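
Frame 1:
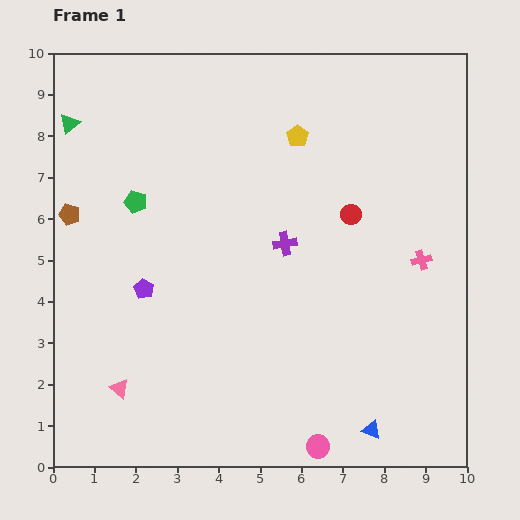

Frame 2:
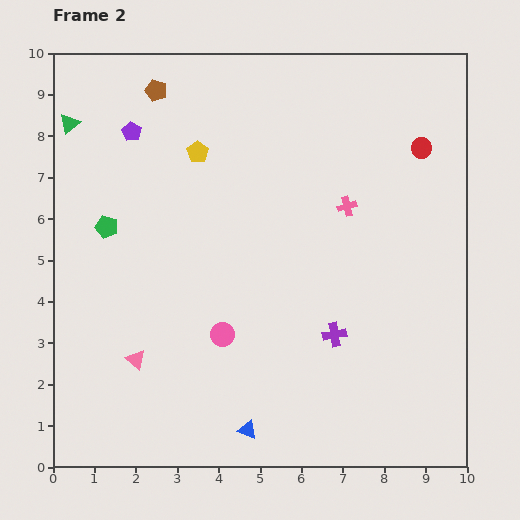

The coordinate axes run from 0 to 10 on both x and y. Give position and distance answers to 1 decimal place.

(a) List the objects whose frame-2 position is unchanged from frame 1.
the green triangle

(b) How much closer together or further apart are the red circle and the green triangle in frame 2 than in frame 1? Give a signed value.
+1.4

Distance in frame 1: 7.1. Distance in frame 2: 8.5.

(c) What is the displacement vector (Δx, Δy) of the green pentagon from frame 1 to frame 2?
(-0.7, -0.6)

The green pentagon was at (2.0, 6.4) in frame 1 and (1.3, 5.8) in frame 2.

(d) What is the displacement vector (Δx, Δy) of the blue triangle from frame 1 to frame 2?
(-3.0, 0.0)

The blue triangle was at (7.7, 0.9) in frame 1 and (4.7, 0.9) in frame 2.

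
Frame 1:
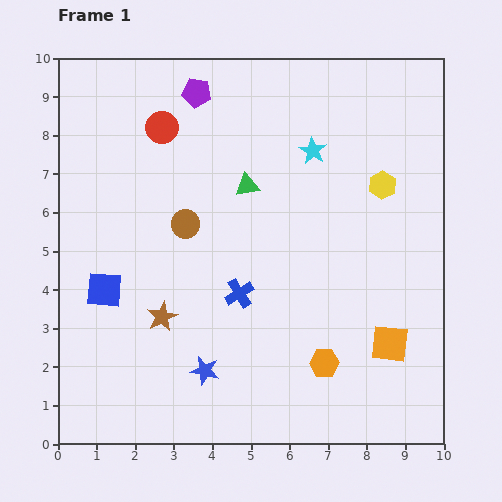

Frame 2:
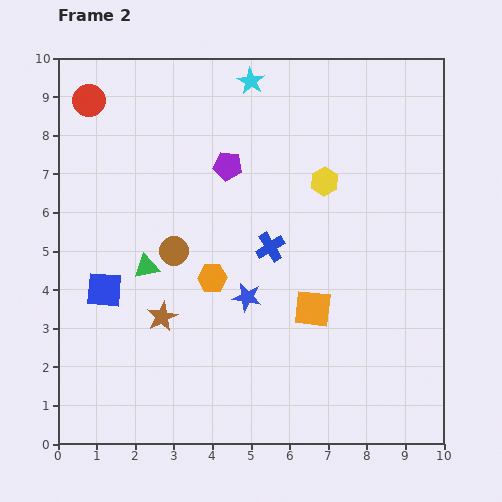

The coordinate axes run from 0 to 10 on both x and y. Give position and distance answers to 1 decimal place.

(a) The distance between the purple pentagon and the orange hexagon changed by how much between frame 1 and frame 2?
-4.8

Distance in frame 1: 7.7. Distance in frame 2: 2.9.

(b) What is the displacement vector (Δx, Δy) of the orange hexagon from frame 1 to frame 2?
(-2.9, 2.2)

The orange hexagon was at (6.9, 2.1) in frame 1 and (4.0, 4.3) in frame 2.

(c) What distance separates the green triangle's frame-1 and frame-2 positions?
3.3

The green triangle moved from (4.9, 6.7) to (2.3, 4.6), a distance of √(2.6² + 2.1²) ≈ 3.3.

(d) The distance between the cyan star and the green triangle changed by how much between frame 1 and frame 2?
+3.6

Distance in frame 1: 1.9. Distance in frame 2: 5.5.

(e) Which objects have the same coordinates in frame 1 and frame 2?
the blue square, the brown star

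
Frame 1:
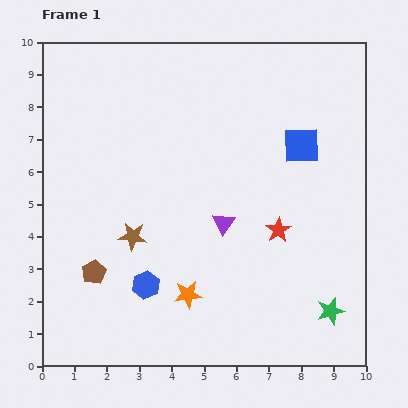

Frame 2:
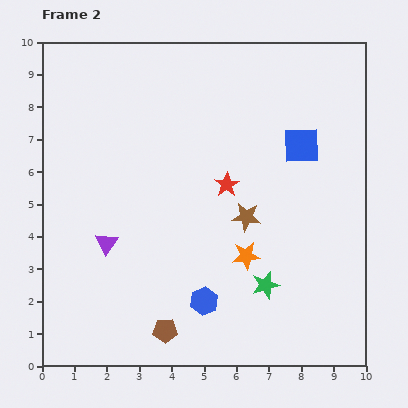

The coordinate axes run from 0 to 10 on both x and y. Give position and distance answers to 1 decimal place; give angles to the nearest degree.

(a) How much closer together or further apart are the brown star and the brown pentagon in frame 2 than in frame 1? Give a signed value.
+2.7

Distance in frame 1: 1.6. Distance in frame 2: 4.3.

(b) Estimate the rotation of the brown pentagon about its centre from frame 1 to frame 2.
27° clockwise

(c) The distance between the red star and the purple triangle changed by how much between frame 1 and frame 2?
+2.4

Distance in frame 1: 1.7. Distance in frame 2: 4.1.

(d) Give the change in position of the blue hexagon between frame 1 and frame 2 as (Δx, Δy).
(1.8, -0.5)

The blue hexagon was at (3.2, 2.5) in frame 1 and (5.0, 2.0) in frame 2.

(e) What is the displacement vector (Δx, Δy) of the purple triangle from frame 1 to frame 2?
(-3.6, -0.6)

The purple triangle was at (5.6, 4.4) in frame 1 and (2.0, 3.8) in frame 2.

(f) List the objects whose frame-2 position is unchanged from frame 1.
the blue square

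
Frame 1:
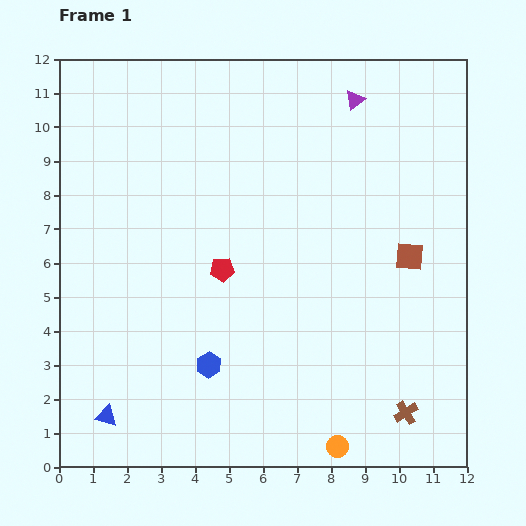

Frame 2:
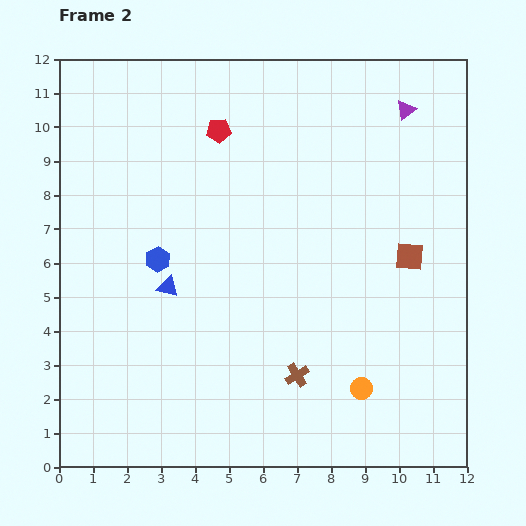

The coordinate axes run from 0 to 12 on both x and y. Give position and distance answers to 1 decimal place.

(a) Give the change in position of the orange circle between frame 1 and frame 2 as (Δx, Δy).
(0.7, 1.7)

The orange circle was at (8.2, 0.6) in frame 1 and (8.9, 2.3) in frame 2.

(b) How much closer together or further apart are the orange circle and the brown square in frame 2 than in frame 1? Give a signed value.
-1.9

Distance in frame 1: 6.0. Distance in frame 2: 4.1.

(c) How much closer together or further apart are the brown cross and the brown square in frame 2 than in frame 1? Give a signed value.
+0.2

Distance in frame 1: 4.6. Distance in frame 2: 4.8.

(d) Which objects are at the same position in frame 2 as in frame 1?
the brown square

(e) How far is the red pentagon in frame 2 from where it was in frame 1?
4.1

The red pentagon moved from (4.8, 5.8) to (4.7, 9.9), a distance of √(0.1² + 4.1²) ≈ 4.1.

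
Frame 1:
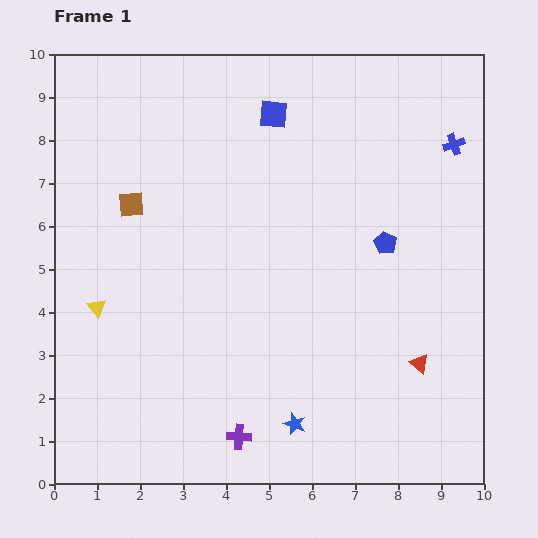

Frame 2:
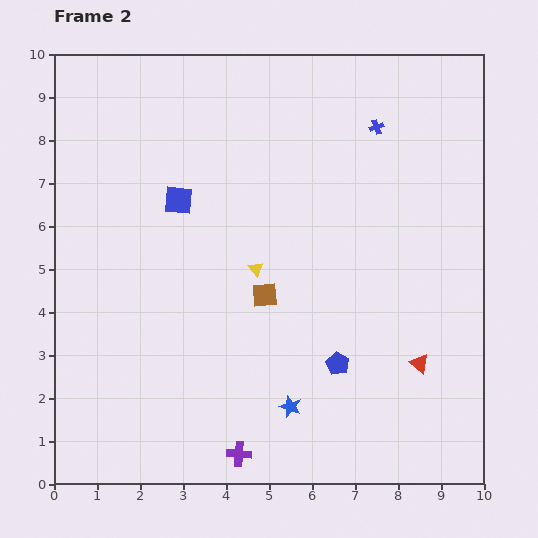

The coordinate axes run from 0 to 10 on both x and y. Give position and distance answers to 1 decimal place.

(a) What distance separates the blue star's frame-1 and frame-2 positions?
0.4

The blue star moved from (5.6, 1.4) to (5.5, 1.8), a distance of √(0.1² + 0.4²) ≈ 0.4.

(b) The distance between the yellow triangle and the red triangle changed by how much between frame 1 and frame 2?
-3.2

Distance in frame 1: 7.6. Distance in frame 2: 4.4.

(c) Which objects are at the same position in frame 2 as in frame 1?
the red triangle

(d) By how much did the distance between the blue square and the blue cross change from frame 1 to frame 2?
+0.6

Distance in frame 1: 4.3. Distance in frame 2: 4.9.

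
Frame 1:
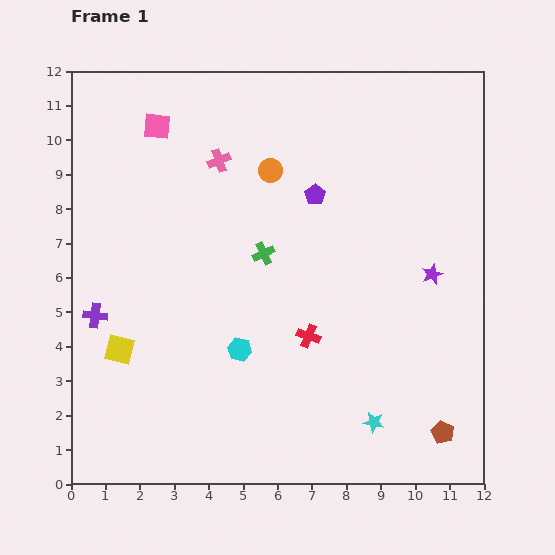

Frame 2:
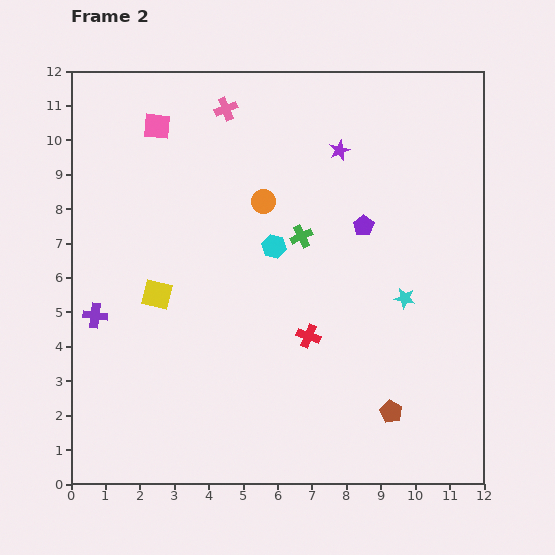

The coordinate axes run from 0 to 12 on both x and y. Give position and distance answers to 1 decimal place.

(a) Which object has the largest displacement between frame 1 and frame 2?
the purple star

(moved 4.5; next 3.7)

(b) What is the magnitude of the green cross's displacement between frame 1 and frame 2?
1.2

The green cross moved from (5.6, 6.7) to (6.7, 7.2), a distance of √(1.1² + 0.5²) ≈ 1.2.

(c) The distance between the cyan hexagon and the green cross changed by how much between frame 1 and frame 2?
-2.0

Distance in frame 1: 2.9. Distance in frame 2: 0.9.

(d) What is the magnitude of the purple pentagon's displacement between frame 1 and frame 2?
1.7

The purple pentagon moved from (7.1, 8.4) to (8.5, 7.5), a distance of √(1.4² + 0.9²) ≈ 1.7.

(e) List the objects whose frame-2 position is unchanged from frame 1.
the red cross, the pink square, the purple cross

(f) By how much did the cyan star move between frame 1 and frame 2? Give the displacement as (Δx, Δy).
(0.9, 3.6)

The cyan star was at (8.8, 1.8) in frame 1 and (9.7, 5.4) in frame 2.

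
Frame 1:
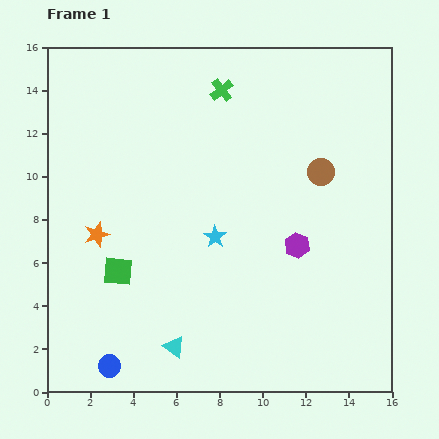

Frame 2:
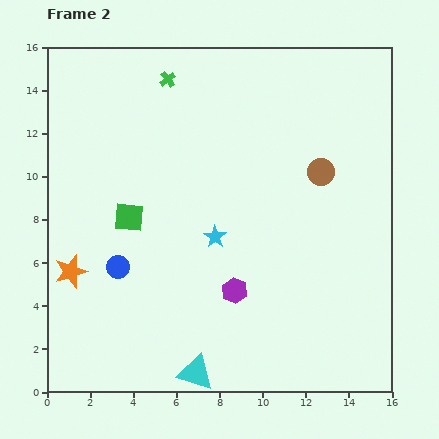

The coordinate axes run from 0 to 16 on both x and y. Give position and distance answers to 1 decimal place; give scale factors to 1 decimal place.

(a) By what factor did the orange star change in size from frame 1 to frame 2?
1.3×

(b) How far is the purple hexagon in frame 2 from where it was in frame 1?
3.6

The purple hexagon moved from (11.6, 6.8) to (8.7, 4.7), a distance of √(2.9² + 2.1²) ≈ 3.6.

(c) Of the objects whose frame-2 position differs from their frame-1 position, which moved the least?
the cyan triangle

(moved 1.6)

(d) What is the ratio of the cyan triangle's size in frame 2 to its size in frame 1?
1.7×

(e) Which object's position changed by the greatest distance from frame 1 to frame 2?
the blue circle

(moved 4.6; next 3.6)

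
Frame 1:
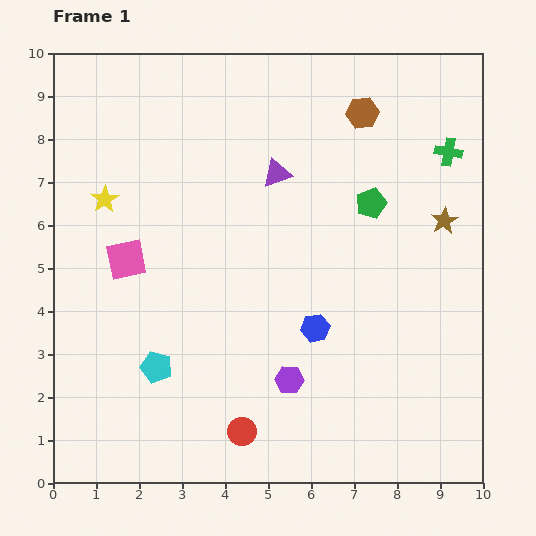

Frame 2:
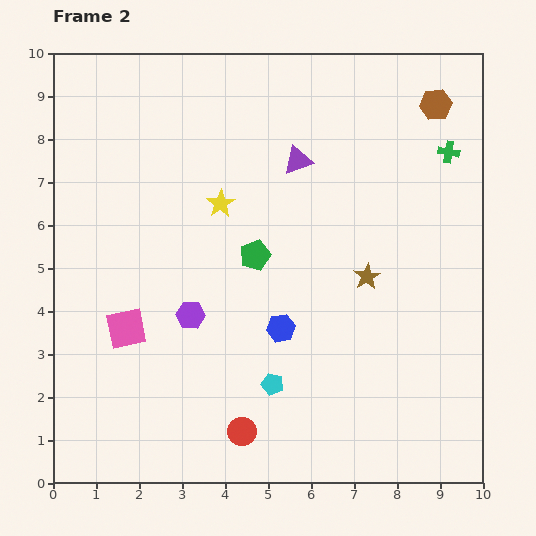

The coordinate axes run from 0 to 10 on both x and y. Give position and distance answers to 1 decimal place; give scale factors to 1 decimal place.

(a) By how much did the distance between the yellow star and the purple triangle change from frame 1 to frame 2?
-1.9

Distance in frame 1: 4.0. Distance in frame 2: 2.1.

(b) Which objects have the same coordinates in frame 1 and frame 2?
the green cross, the red circle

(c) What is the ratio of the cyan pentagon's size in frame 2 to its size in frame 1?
0.7×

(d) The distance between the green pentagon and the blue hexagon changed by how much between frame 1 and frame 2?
-1.4

Distance in frame 1: 3.2. Distance in frame 2: 1.8.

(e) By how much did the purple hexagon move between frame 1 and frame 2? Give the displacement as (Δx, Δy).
(-2.3, 1.5)

The purple hexagon was at (5.5, 2.4) in frame 1 and (3.2, 3.9) in frame 2.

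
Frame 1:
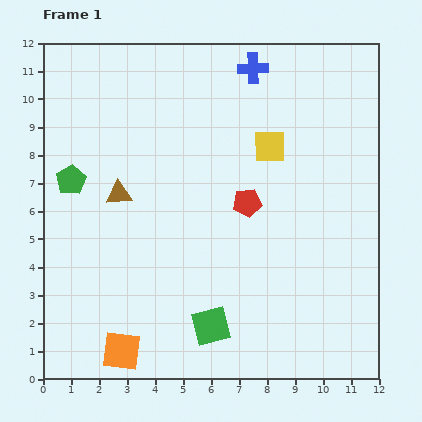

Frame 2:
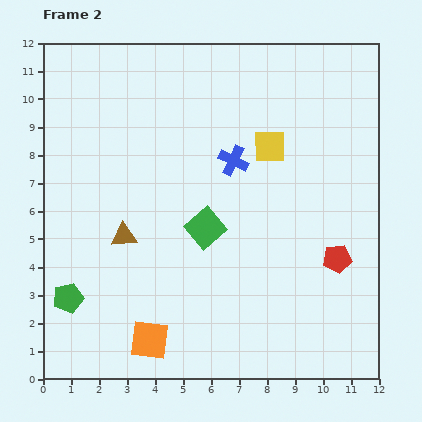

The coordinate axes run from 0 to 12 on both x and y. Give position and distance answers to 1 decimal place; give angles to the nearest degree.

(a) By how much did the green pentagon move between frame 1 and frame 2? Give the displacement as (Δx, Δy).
(-0.1, -4.2)

The green pentagon was at (1.0, 7.1) in frame 1 and (0.9, 2.9) in frame 2.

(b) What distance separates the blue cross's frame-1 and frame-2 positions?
3.4

The blue cross moved from (7.5, 11.1) to (6.8, 7.8), a distance of √(0.7² + 3.3²) ≈ 3.4.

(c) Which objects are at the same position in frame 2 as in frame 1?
the yellow square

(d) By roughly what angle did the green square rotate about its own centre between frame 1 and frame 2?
26° counter-clockwise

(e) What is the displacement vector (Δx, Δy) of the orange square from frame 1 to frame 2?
(1.0, 0.4)

The orange square was at (2.8, 1.0) in frame 1 and (3.8, 1.4) in frame 2.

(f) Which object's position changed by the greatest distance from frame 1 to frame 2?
the green pentagon

(moved 4.2; next 3.8)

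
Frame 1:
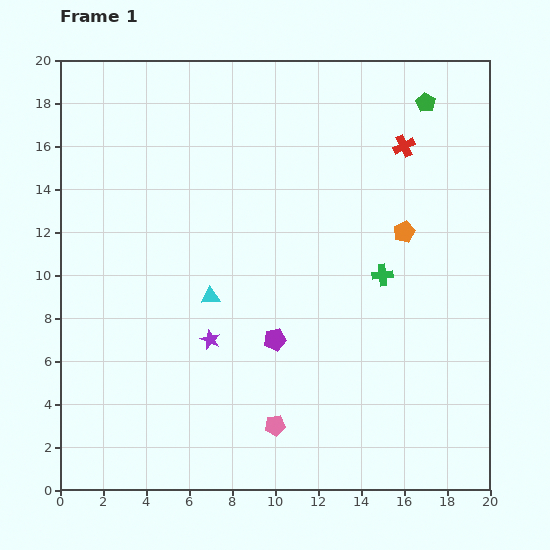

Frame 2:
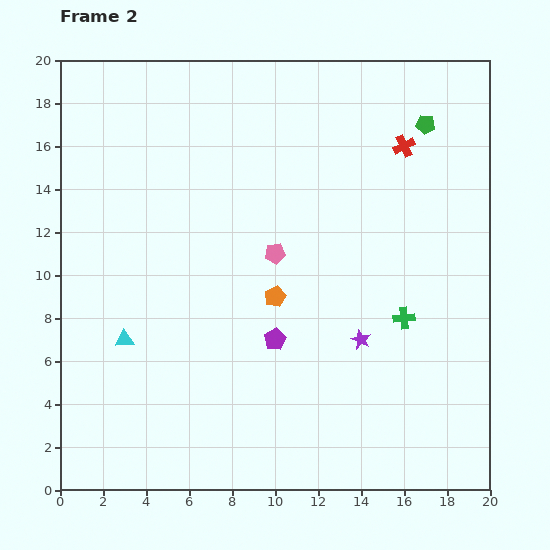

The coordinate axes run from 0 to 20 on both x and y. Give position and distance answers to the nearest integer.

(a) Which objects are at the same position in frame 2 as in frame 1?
the red cross, the purple pentagon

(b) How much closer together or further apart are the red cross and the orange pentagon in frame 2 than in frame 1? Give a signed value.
+5

Distance in frame 1: 4. Distance in frame 2: 9.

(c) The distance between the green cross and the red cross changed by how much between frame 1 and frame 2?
+2

Distance in frame 1: 6. Distance in frame 2: 8.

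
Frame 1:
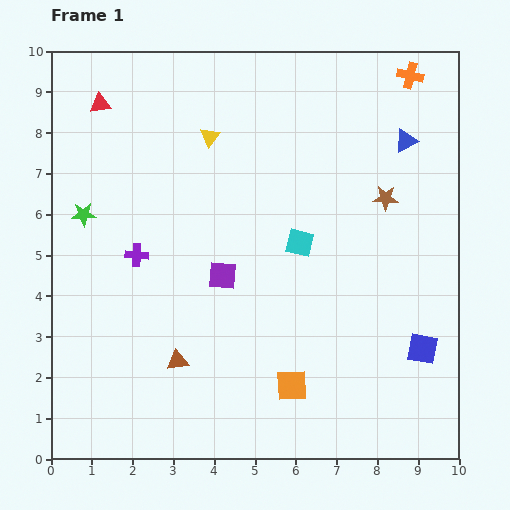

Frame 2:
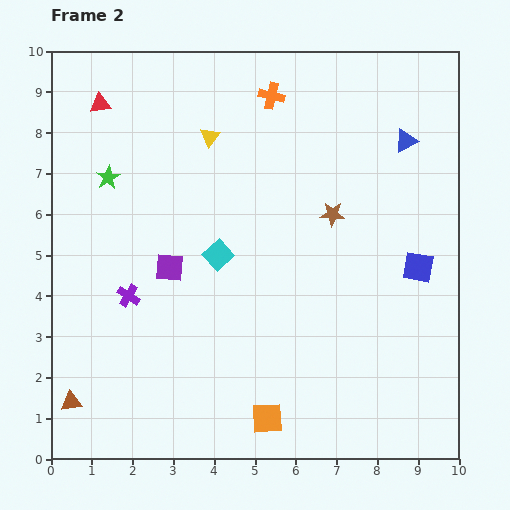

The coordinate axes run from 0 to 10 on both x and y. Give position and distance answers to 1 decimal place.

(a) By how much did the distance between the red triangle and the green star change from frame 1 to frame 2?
-0.9

Distance in frame 1: 2.7. Distance in frame 2: 1.8.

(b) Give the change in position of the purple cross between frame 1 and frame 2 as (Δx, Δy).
(-0.2, -1.0)

The purple cross was at (2.1, 5.0) in frame 1 and (1.9, 4.0) in frame 2.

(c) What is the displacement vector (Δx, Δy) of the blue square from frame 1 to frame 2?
(-0.1, 2.0)

The blue square was at (9.1, 2.7) in frame 1 and (9.0, 4.7) in frame 2.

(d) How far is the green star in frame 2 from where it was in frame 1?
1.1

The green star moved from (0.8, 6.0) to (1.4, 6.9), a distance of √(0.6² + 0.9²) ≈ 1.1.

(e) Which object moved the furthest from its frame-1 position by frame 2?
the orange cross

(moved 3.4; next 2.8)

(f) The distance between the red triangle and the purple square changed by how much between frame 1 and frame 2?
-0.9

Distance in frame 1: 5.2. Distance in frame 2: 4.3.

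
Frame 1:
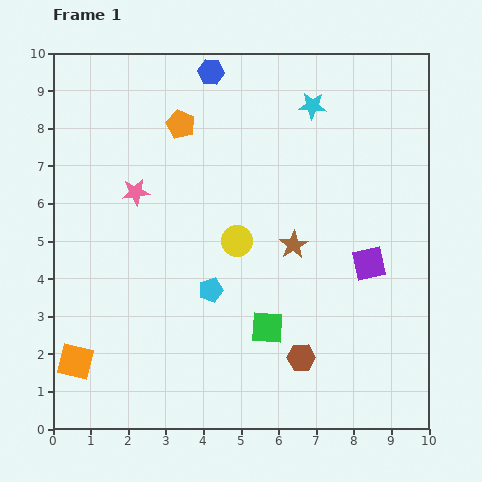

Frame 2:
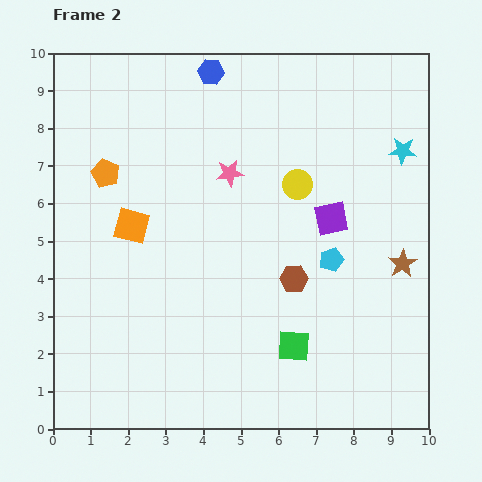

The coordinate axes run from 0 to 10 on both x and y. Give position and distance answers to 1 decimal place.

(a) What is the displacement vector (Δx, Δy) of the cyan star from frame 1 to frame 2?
(2.4, -1.2)

The cyan star was at (6.9, 8.6) in frame 1 and (9.3, 7.4) in frame 2.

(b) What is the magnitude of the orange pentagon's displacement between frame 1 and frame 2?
2.4

The orange pentagon moved from (3.4, 8.1) to (1.4, 6.8), a distance of √(2.0² + 1.3²) ≈ 2.4.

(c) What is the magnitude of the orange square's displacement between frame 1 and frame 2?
3.9

The orange square moved from (0.6, 1.8) to (2.1, 5.4), a distance of √(1.5² + 3.6²) ≈ 3.9.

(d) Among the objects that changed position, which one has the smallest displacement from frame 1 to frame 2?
the green square

(moved 0.9)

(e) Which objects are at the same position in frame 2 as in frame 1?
the blue hexagon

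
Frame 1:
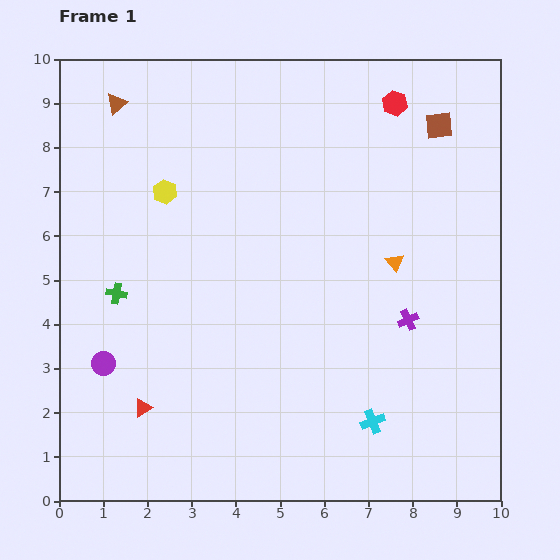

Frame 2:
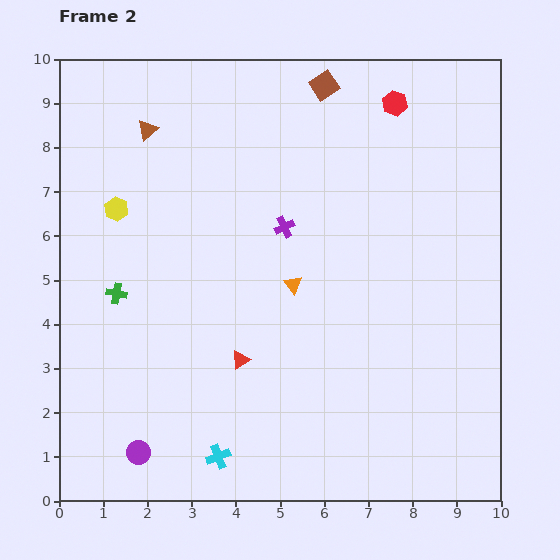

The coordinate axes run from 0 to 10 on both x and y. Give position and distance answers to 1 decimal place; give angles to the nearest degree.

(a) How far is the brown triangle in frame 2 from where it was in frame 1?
0.9

The brown triangle moved from (1.3, 9.0) to (2.0, 8.4), a distance of √(0.7² + 0.6²) ≈ 0.9.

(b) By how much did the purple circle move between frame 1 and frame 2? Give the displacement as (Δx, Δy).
(0.8, -2.0)

The purple circle was at (1.0, 3.1) in frame 1 and (1.8, 1.1) in frame 2.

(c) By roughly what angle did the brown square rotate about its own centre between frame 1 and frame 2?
27° counter-clockwise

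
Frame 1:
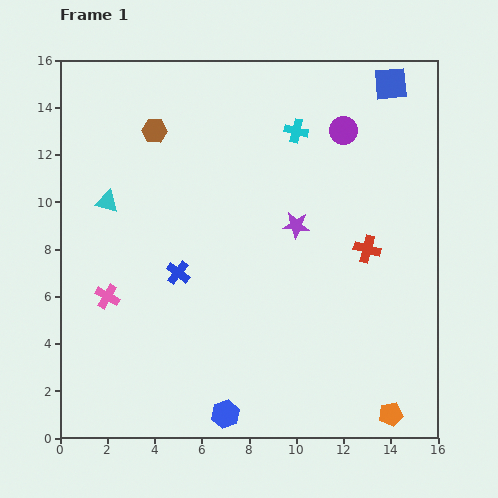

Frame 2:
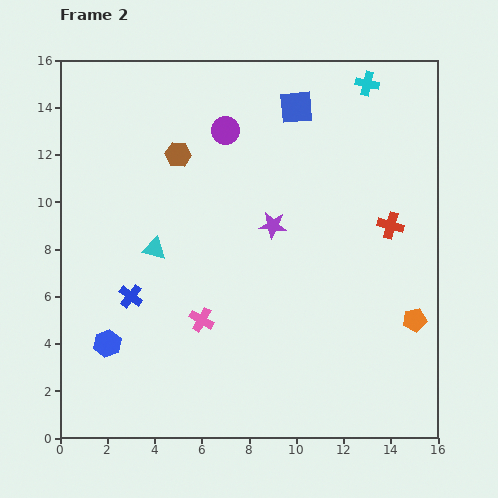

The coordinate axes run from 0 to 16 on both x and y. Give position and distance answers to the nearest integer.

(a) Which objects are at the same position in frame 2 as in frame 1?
none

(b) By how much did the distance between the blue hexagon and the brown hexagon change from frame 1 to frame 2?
-3

Distance in frame 1: 12. Distance in frame 2: 9.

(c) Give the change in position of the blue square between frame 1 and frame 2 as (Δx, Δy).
(-4, -1)

The blue square was at (14, 15) in frame 1 and (10, 14) in frame 2.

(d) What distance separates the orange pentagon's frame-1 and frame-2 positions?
4

The orange pentagon moved from (14, 1) to (15, 5), a distance of √(1² + 4²) ≈ 4.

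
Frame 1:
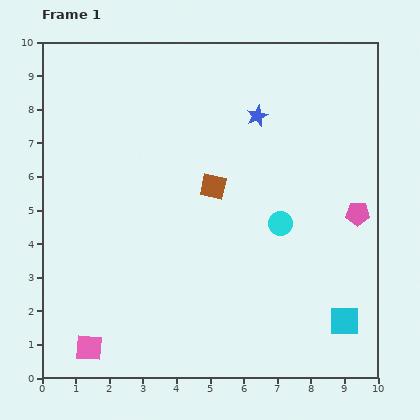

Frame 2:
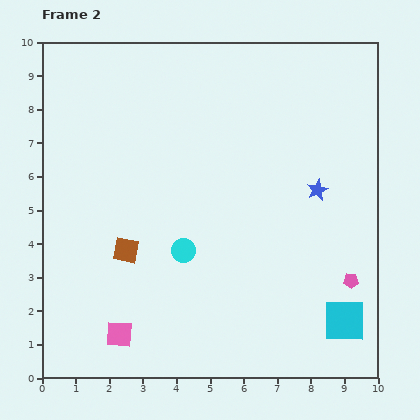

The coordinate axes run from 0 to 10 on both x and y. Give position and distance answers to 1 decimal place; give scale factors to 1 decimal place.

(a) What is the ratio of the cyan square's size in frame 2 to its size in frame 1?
1.4×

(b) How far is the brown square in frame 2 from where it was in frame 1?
3.2

The brown square moved from (5.1, 5.7) to (2.5, 3.8), a distance of √(2.6² + 1.9²) ≈ 3.2.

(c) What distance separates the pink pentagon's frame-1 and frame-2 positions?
2.0

The pink pentagon moved from (9.4, 4.9) to (9.2, 2.9), a distance of √(0.2² + 2.0²) ≈ 2.0.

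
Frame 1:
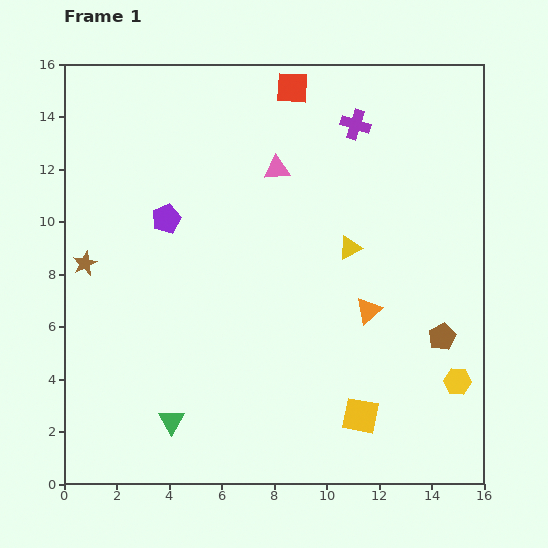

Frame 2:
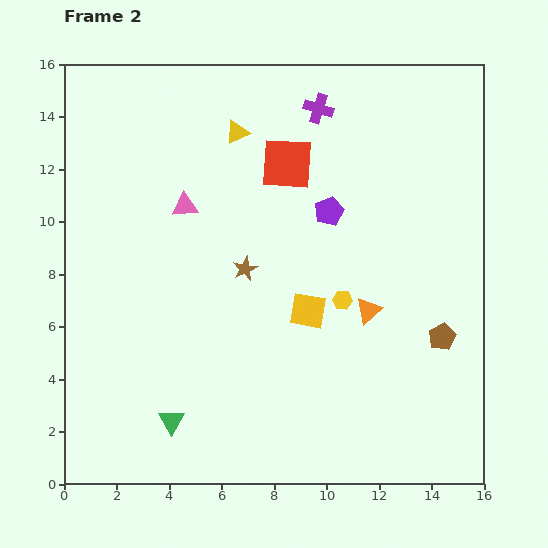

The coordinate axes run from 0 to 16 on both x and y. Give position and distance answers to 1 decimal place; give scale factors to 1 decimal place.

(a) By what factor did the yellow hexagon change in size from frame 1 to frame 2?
0.7×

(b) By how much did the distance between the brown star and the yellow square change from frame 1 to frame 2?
-9.1

Distance in frame 1: 12.0. Distance in frame 2: 2.9.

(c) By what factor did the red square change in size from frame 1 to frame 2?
1.6×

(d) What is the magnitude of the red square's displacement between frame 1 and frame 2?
2.9

The red square moved from (8.7, 15.1) to (8.5, 12.2), a distance of √(0.2² + 2.9²) ≈ 2.9.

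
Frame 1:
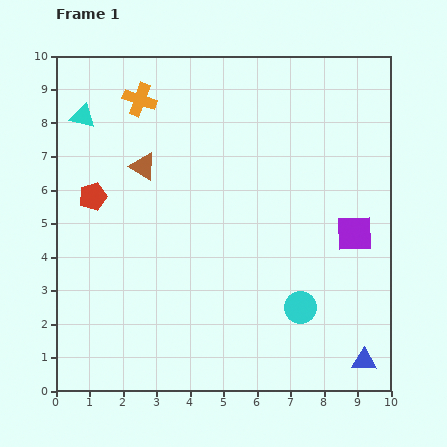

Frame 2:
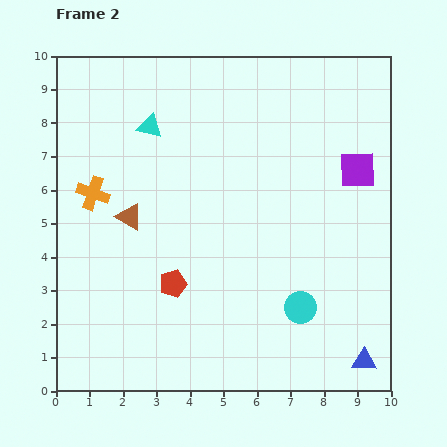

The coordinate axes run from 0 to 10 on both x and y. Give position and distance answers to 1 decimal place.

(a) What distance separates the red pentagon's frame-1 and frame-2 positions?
3.5

The red pentagon moved from (1.1, 5.8) to (3.5, 3.2), a distance of √(2.4² + 2.6²) ≈ 3.5.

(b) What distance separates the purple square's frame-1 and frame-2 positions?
1.9

The purple square moved from (8.9, 4.7) to (9.0, 6.6), a distance of √(0.1² + 1.9²) ≈ 1.9.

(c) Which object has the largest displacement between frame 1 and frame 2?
the red pentagon

(moved 3.5; next 3.1)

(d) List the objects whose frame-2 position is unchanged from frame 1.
the cyan circle, the blue triangle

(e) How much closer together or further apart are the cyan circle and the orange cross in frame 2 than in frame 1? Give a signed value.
-0.7

Distance in frame 1: 7.8. Distance in frame 2: 7.1.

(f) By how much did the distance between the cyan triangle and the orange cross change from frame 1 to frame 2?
+0.8

Distance in frame 1: 1.8. Distance in frame 2: 2.6.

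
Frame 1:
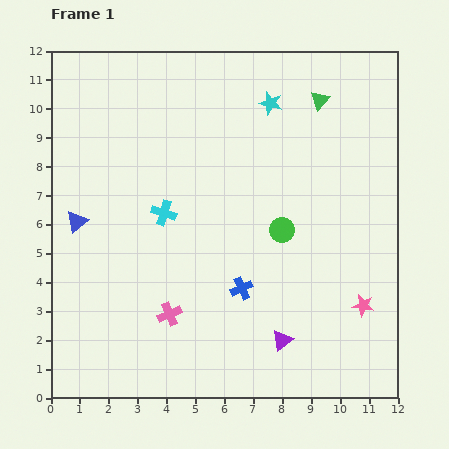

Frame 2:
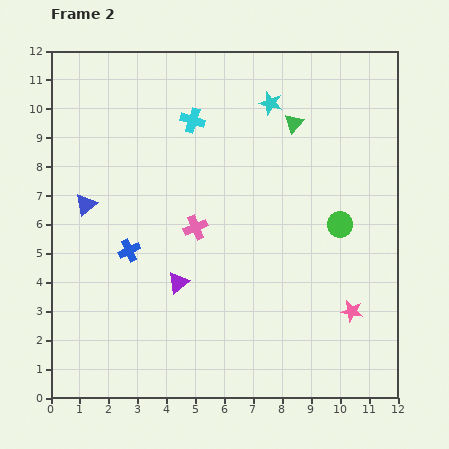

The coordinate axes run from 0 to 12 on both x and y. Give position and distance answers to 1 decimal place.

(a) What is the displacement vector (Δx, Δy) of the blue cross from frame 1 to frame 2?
(-3.9, 1.3)

The blue cross was at (6.6, 3.8) in frame 1 and (2.7, 5.1) in frame 2.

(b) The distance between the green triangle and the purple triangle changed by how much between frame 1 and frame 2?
-1.6

Distance in frame 1: 8.4. Distance in frame 2: 6.8.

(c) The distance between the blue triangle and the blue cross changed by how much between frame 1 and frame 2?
-3.9

Distance in frame 1: 6.1. Distance in frame 2: 2.2.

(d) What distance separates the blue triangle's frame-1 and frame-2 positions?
0.7

The blue triangle moved from (0.9, 6.1) to (1.2, 6.7), a distance of √(0.3² + 0.6²) ≈ 0.7.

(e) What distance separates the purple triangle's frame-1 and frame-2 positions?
4.1

The purple triangle moved from (8.0, 2.0) to (4.4, 4.0), a distance of √(3.6² + 2.0²) ≈ 4.1.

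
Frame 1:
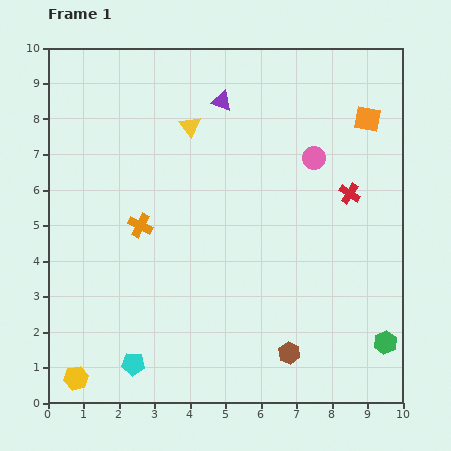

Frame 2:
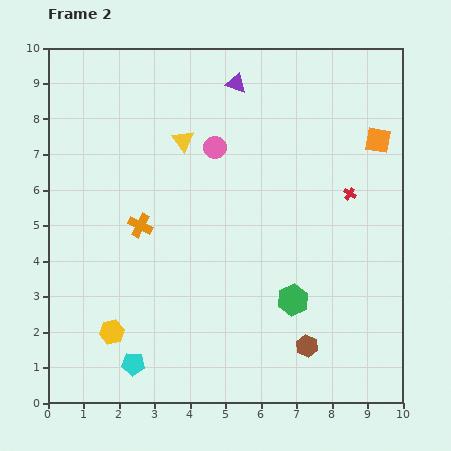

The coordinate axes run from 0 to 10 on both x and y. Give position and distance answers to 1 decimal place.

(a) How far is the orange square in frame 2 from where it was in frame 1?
0.7

The orange square moved from (9.0, 8.0) to (9.3, 7.4), a distance of √(0.3² + 0.6²) ≈ 0.7.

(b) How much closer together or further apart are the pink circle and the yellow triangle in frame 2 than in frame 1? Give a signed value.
-2.7

Distance in frame 1: 3.6. Distance in frame 2: 0.9.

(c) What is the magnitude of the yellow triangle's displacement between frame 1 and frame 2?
0.4

The yellow triangle moved from (4.0, 7.8) to (3.8, 7.4), a distance of √(0.2² + 0.4²) ≈ 0.4.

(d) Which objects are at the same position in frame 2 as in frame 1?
the cyan pentagon, the red cross, the orange cross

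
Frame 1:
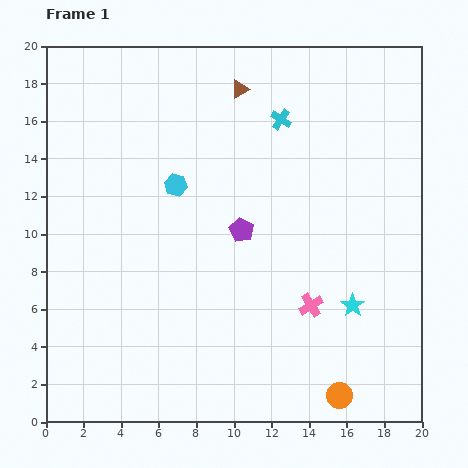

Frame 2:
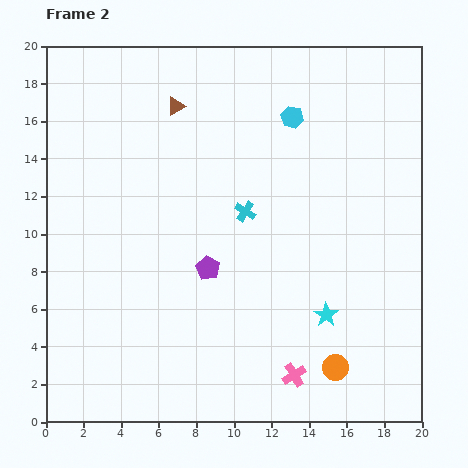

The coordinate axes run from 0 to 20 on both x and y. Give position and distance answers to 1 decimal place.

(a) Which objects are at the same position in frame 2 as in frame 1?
none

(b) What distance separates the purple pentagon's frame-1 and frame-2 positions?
2.7

The purple pentagon moved from (10.4, 10.2) to (8.6, 8.2), a distance of √(1.8² + 2.0²) ≈ 2.7.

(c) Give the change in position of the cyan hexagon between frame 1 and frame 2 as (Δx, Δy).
(6.2, 3.6)

The cyan hexagon was at (6.9, 12.6) in frame 1 and (13.1, 16.2) in frame 2.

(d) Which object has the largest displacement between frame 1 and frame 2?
the cyan hexagon

(moved 7.2; next 5.3)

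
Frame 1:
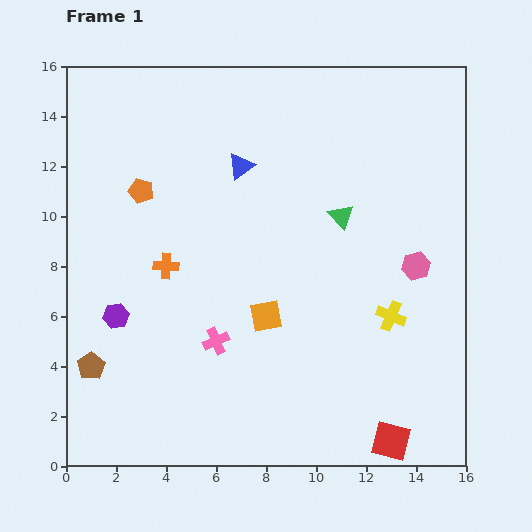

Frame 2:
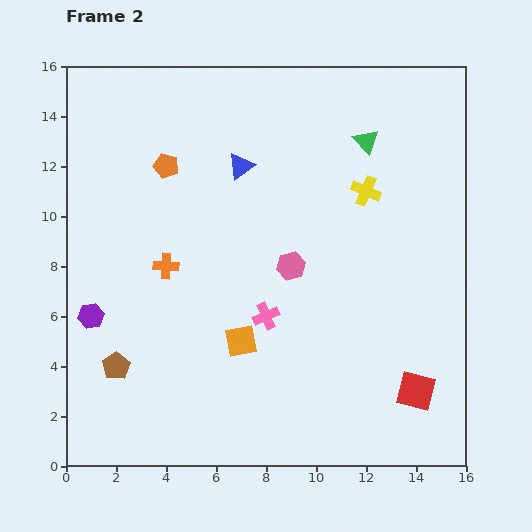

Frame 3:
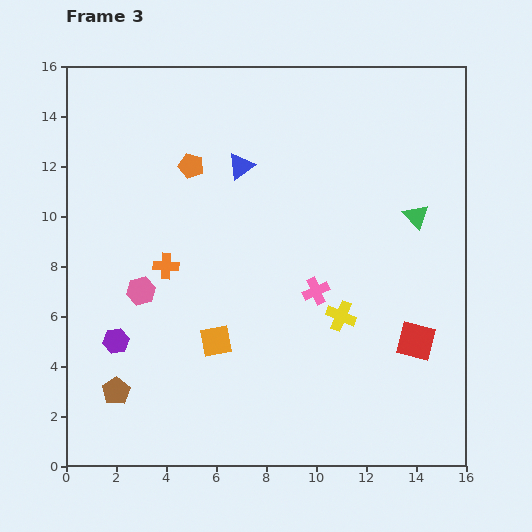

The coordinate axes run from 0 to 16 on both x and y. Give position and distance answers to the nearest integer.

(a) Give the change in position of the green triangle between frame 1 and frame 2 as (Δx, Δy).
(1, 3)

The green triangle was at (11, 10) in frame 1 and (12, 13) in frame 2.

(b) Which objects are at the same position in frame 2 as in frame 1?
the orange cross, the blue triangle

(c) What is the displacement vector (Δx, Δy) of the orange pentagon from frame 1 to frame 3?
(2, 1)

The orange pentagon was at (3, 11) in frame 1 and (5, 12) in frame 3.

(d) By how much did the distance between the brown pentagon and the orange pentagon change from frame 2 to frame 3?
+1

Distance in frame 2: 8. Distance in frame 3: 9.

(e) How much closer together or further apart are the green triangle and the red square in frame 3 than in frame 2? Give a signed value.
-5

Distance in frame 2: 10. Distance in frame 3: 5.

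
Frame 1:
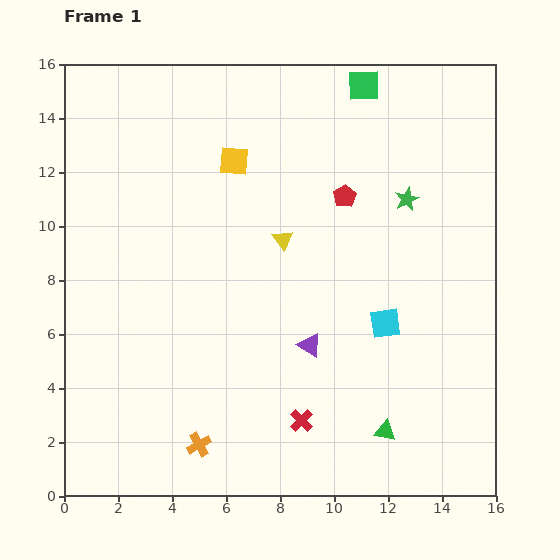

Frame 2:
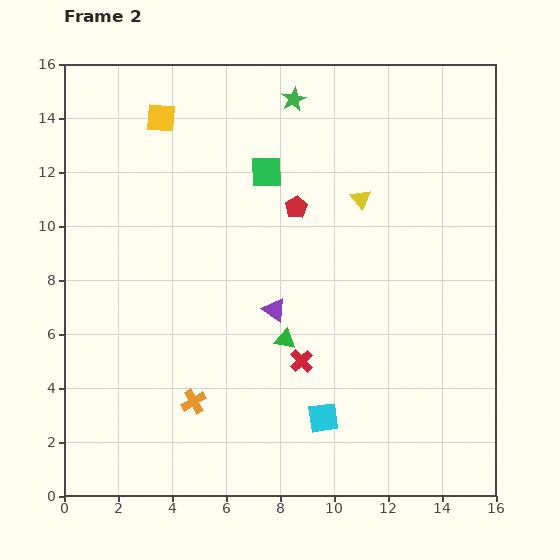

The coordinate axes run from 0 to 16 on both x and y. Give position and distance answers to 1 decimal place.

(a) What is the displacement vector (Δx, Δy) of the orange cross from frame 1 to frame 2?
(-0.2, 1.6)

The orange cross was at (5.0, 1.9) in frame 1 and (4.8, 3.5) in frame 2.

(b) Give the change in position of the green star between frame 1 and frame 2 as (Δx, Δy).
(-4.2, 3.7)

The green star was at (12.7, 11.0) in frame 1 and (8.5, 14.7) in frame 2.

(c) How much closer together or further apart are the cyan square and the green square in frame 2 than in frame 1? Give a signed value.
+0.5

Distance in frame 1: 8.8. Distance in frame 2: 9.3.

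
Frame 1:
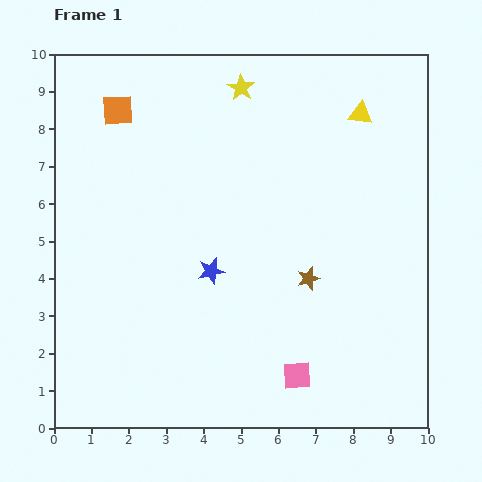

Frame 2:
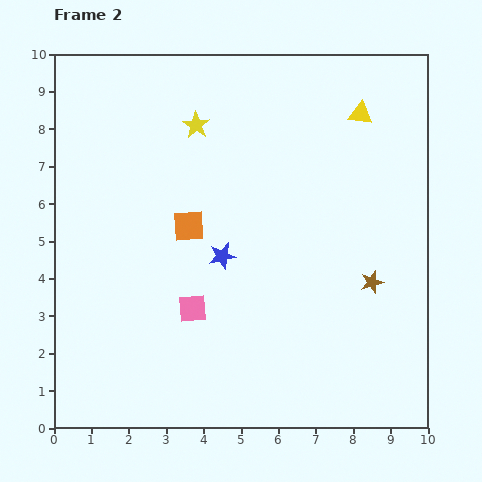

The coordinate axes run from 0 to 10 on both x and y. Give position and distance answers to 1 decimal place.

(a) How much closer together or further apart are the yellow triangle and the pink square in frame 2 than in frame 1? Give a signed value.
-0.3

Distance in frame 1: 7.2. Distance in frame 2: 6.9.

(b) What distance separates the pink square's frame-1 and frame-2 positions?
3.3

The pink square moved from (6.5, 1.4) to (3.7, 3.2), a distance of √(2.8² + 1.8²) ≈ 3.3.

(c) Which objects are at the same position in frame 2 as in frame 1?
the yellow triangle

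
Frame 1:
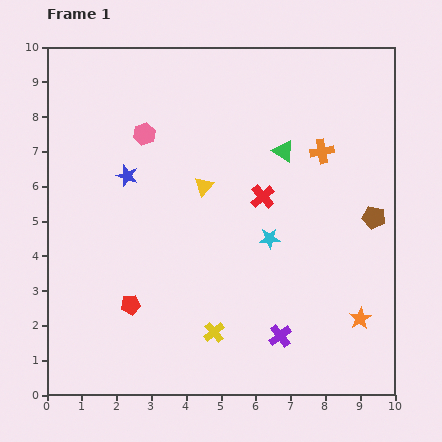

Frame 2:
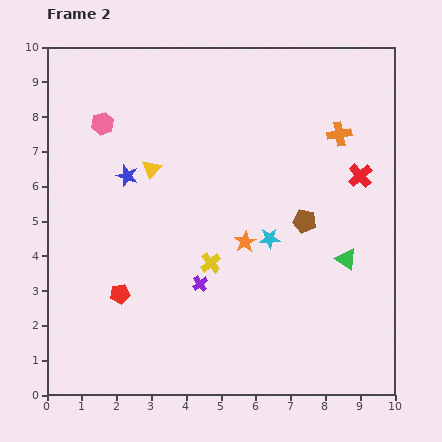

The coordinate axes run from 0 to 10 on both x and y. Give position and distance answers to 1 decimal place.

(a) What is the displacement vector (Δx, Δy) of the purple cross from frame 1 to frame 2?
(-2.3, 1.5)

The purple cross was at (6.7, 1.7) in frame 1 and (4.4, 3.2) in frame 2.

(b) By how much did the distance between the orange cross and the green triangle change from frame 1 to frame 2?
+2.5

Distance in frame 1: 1.1. Distance in frame 2: 3.6.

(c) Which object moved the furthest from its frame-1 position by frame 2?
the orange star

(moved 4.0; next 3.6)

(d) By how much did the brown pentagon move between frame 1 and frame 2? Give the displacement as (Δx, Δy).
(-2.0, -0.1)

The brown pentagon was at (9.4, 5.1) in frame 1 and (7.4, 5.0) in frame 2.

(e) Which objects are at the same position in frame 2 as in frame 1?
the blue star, the cyan star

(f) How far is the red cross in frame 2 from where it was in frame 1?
2.9

The red cross moved from (6.2, 5.7) to (9.0, 6.3), a distance of √(2.8² + 0.6²) ≈ 2.9.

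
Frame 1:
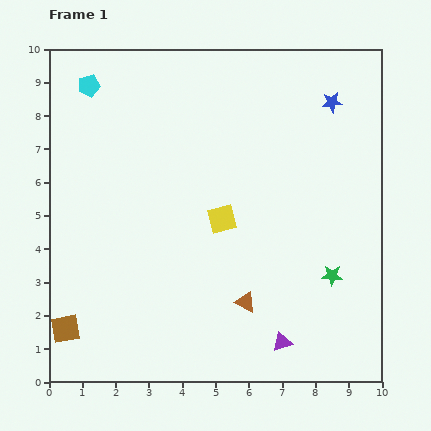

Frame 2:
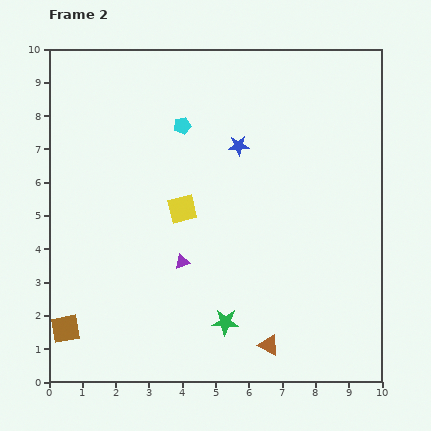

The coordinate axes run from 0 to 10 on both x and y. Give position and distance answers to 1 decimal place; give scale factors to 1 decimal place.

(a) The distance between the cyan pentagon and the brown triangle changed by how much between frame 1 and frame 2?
-0.9

Distance in frame 1: 8.0. Distance in frame 2: 7.1.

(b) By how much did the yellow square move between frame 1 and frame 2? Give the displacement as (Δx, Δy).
(-1.2, 0.3)

The yellow square was at (5.2, 4.9) in frame 1 and (4.0, 5.2) in frame 2.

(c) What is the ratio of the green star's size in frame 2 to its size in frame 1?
1.3×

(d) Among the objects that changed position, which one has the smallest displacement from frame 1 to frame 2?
the yellow square

(moved 1.2)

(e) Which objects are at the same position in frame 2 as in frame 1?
the brown square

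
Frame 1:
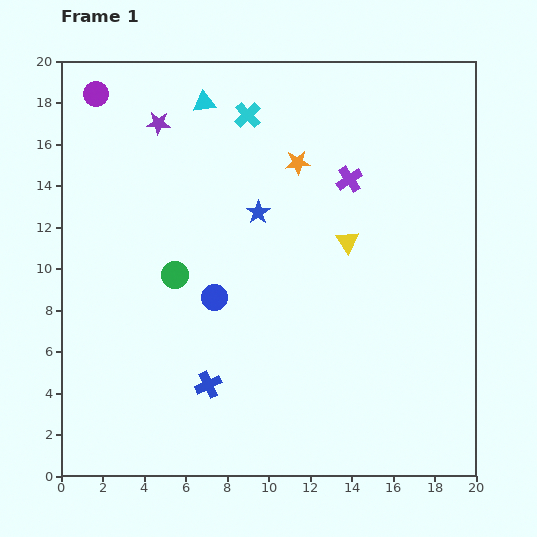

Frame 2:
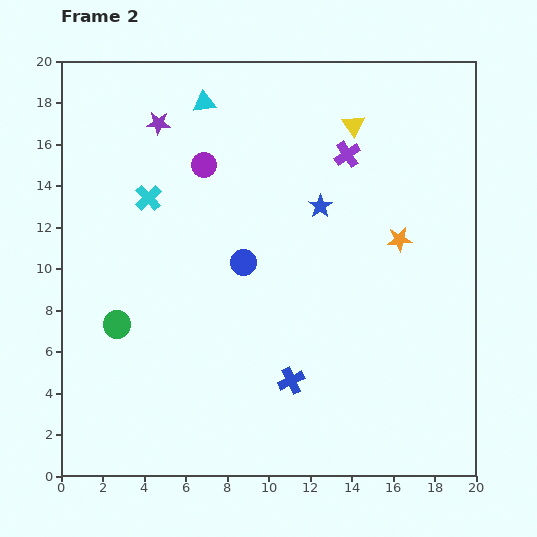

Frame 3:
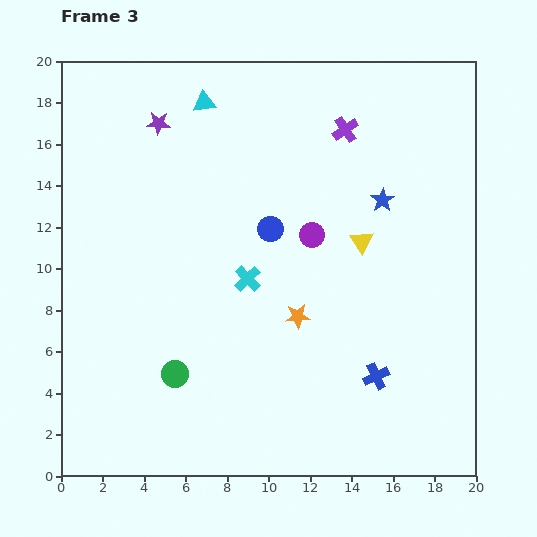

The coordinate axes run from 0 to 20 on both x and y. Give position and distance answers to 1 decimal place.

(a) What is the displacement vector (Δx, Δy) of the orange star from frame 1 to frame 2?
(4.9, -3.7)

The orange star was at (11.4, 15.1) in frame 1 and (16.3, 11.4) in frame 2.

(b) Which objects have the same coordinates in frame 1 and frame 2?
the cyan triangle, the purple star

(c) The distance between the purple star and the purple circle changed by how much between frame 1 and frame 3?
+5.9

Distance in frame 1: 3.3. Distance in frame 3: 9.2.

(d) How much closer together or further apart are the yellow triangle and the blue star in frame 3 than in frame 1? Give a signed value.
-2.3

Distance in frame 1: 4.5. Distance in frame 3: 2.2.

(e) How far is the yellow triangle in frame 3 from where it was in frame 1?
0.7

The yellow triangle moved from (13.8, 11.3) to (14.5, 11.3), a distance of √(0.7² + 0.0²) ≈ 0.7.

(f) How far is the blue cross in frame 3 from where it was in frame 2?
4.1

The blue cross moved from (11.1, 4.6) to (15.2, 4.8), a distance of √(4.1² + 0.2²) ≈ 4.1.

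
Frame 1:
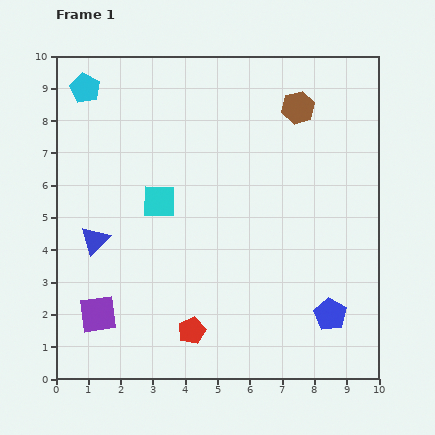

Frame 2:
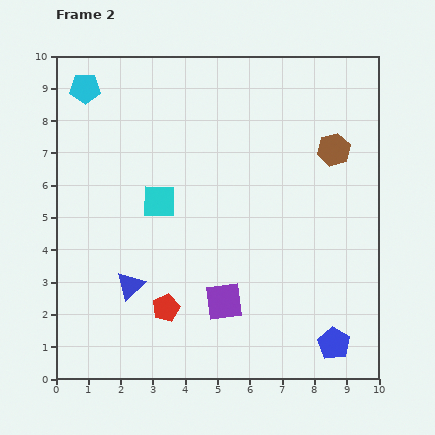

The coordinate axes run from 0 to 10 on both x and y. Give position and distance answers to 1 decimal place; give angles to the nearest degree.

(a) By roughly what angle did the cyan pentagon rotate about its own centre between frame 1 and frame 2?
29° counter-clockwise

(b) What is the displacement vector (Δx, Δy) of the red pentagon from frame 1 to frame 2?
(-0.8, 0.7)

The red pentagon was at (4.2, 1.5) in frame 1 and (3.4, 2.2) in frame 2.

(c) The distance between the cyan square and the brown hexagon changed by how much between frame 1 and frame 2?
+0.4

Distance in frame 1: 5.2. Distance in frame 2: 5.6.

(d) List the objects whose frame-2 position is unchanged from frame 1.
the cyan pentagon, the cyan square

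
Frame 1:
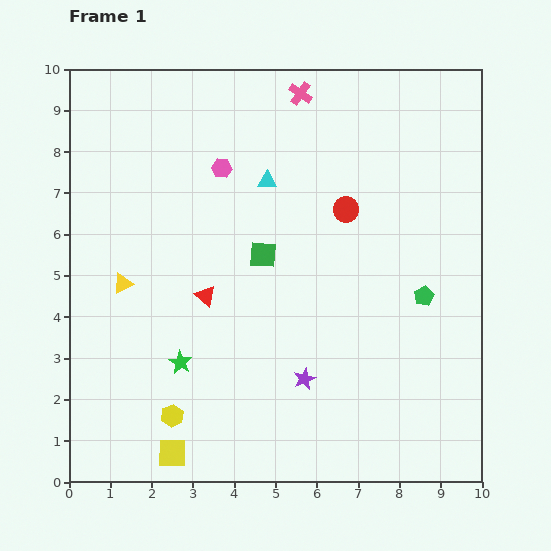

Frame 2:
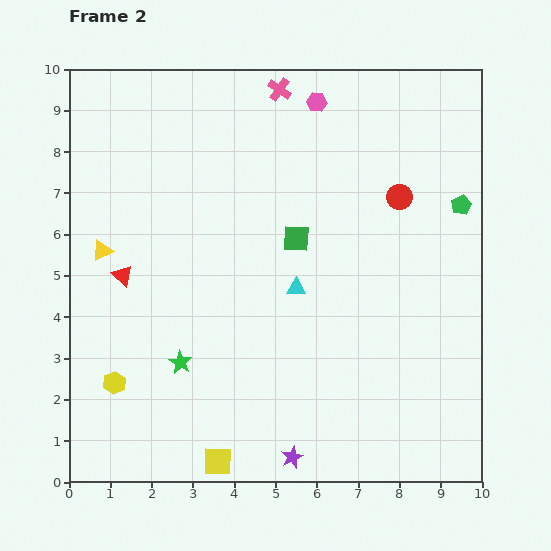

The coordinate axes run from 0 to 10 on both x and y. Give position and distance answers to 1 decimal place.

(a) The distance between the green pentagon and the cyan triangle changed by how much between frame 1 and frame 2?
-0.2

Distance in frame 1: 4.7. Distance in frame 2: 4.5.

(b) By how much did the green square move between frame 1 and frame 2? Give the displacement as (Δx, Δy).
(0.8, 0.4)

The green square was at (4.7, 5.5) in frame 1 and (5.5, 5.9) in frame 2.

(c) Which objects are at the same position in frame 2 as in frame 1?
the green star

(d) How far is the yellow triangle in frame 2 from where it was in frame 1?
0.9

The yellow triangle moved from (1.3, 4.8) to (0.8, 5.6), a distance of √(0.5² + 0.8²) ≈ 0.9.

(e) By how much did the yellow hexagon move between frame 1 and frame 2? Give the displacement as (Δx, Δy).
(-1.4, 0.8)

The yellow hexagon was at (2.5, 1.6) in frame 1 and (1.1, 2.4) in frame 2.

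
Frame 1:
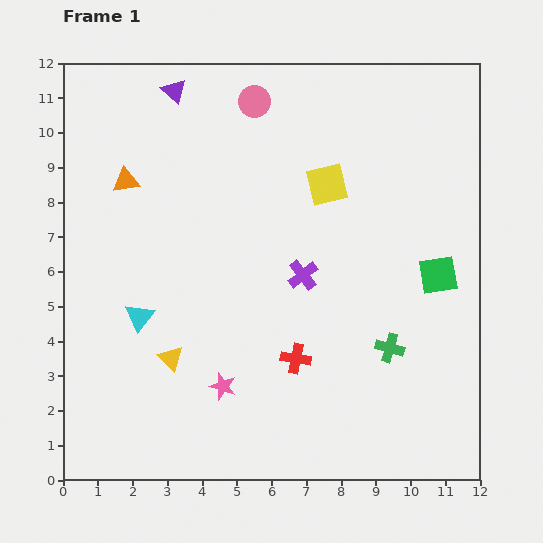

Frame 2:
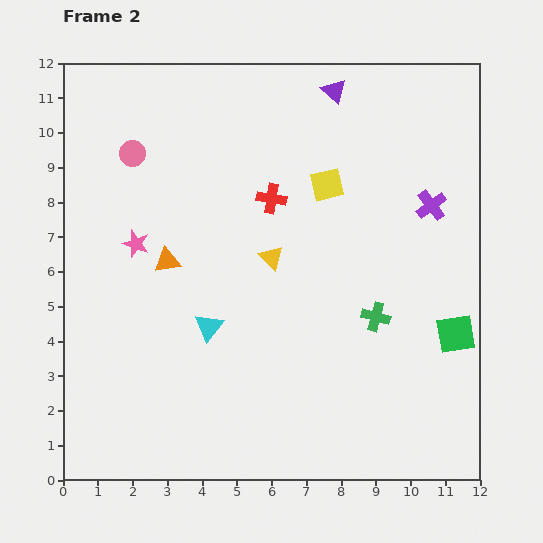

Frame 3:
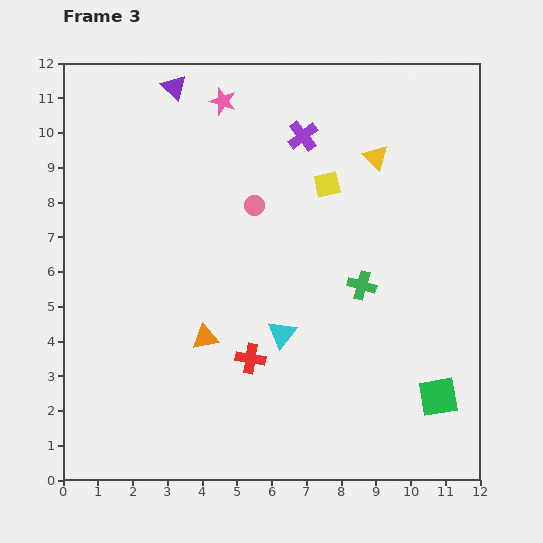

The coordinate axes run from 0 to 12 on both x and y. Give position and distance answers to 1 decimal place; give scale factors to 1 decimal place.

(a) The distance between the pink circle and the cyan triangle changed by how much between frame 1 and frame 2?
-1.5

Distance in frame 1: 7.0. Distance in frame 2: 5.5.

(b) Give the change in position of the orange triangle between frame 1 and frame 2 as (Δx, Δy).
(1.2, -2.3)

The orange triangle was at (1.8, 8.6) in frame 1 and (3.0, 6.3) in frame 2.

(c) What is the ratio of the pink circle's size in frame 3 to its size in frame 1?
0.6×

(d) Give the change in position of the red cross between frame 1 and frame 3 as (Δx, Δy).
(-1.3, 0.0)

The red cross was at (6.7, 3.5) in frame 1 and (5.4, 3.5) in frame 3.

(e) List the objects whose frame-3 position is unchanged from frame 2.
the yellow square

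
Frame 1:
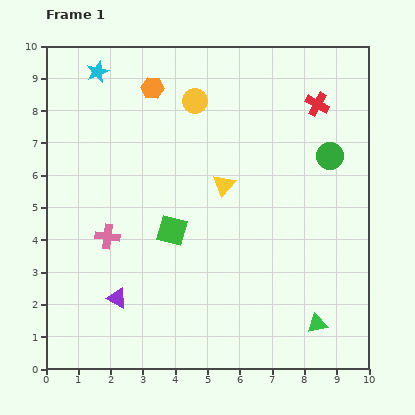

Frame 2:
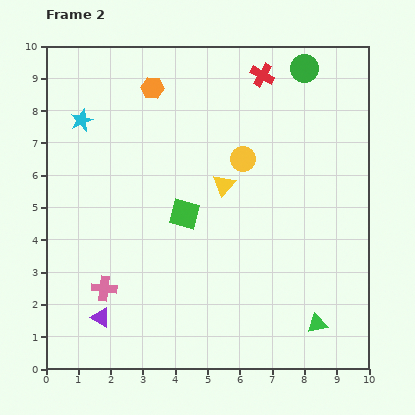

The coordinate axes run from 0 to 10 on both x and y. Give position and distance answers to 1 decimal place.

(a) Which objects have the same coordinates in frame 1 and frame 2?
the green triangle, the orange hexagon, the yellow triangle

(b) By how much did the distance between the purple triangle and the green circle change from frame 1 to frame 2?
+2.0

Distance in frame 1: 7.9. Distance in frame 2: 9.9.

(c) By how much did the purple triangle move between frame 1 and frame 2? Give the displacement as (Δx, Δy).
(-0.5, -0.6)

The purple triangle was at (2.2, 2.2) in frame 1 and (1.7, 1.6) in frame 2.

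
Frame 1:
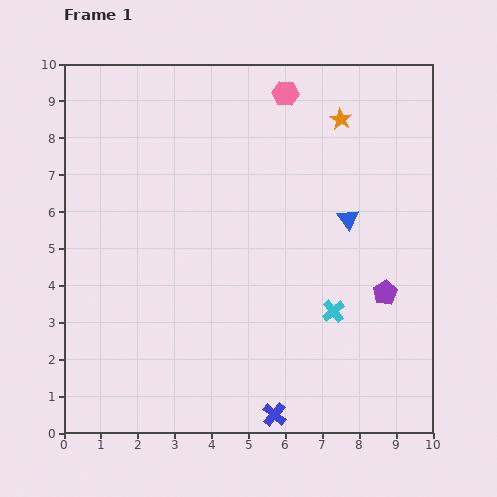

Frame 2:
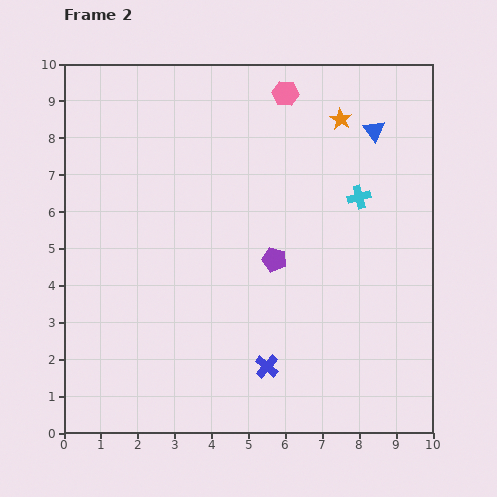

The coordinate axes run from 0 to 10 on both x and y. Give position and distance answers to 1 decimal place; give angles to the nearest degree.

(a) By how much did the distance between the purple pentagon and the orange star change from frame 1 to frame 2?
-0.7

Distance in frame 1: 4.9. Distance in frame 2: 4.2.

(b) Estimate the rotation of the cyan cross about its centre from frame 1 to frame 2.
26° clockwise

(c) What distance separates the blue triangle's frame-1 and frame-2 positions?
2.5

The blue triangle moved from (7.7, 5.8) to (8.4, 8.2), a distance of √(0.7² + 2.4²) ≈ 2.5.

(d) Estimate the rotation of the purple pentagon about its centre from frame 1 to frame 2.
25° counter-clockwise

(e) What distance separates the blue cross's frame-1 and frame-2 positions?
1.3

The blue cross moved from (5.7, 0.5) to (5.5, 1.8), a distance of √(0.2² + 1.3²) ≈ 1.3.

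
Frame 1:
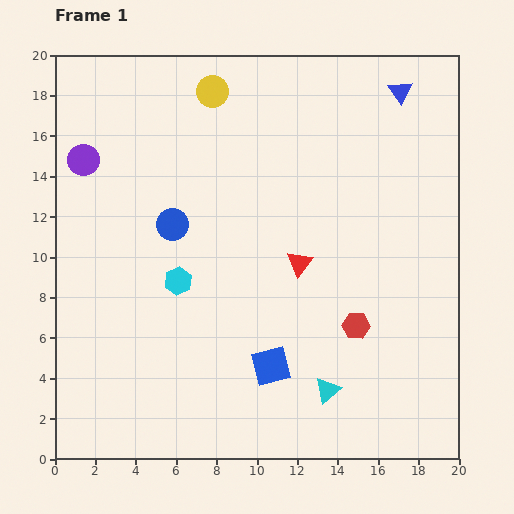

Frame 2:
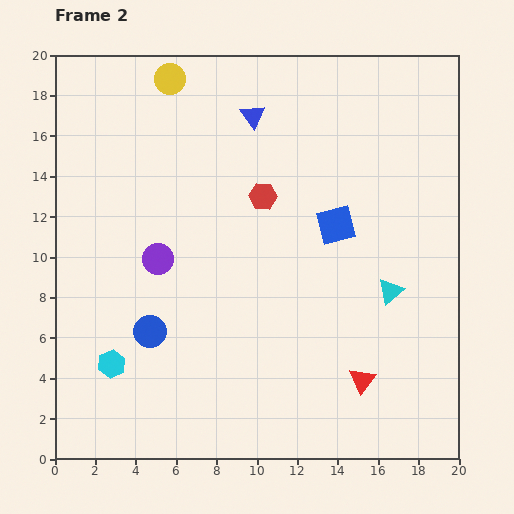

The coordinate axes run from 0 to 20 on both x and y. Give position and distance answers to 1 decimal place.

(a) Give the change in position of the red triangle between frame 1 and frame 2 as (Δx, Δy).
(3.1, -5.8)

The red triangle was at (12.1, 9.7) in frame 1 and (15.2, 3.9) in frame 2.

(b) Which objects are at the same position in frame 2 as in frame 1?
none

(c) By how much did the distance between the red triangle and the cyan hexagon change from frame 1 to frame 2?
+6.3

Distance in frame 1: 6.1. Distance in frame 2: 12.4.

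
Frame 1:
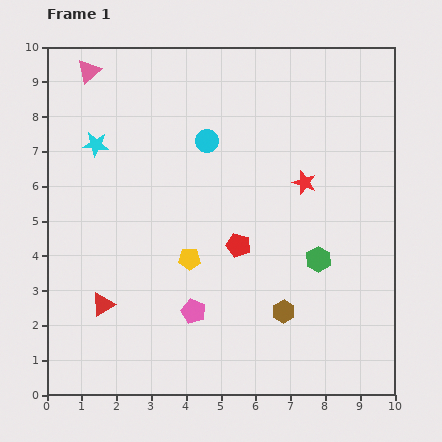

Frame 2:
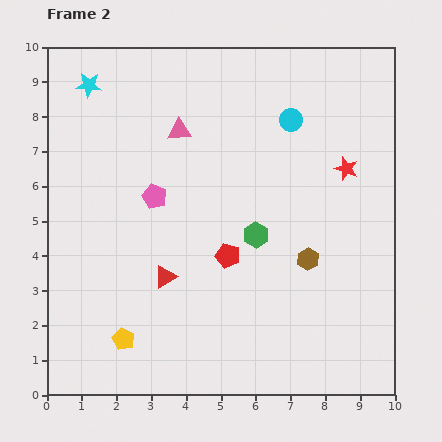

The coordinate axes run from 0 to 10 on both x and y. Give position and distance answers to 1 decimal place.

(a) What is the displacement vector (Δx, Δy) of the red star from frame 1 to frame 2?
(1.2, 0.4)

The red star was at (7.4, 6.1) in frame 1 and (8.6, 6.5) in frame 2.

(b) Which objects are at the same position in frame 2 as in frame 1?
none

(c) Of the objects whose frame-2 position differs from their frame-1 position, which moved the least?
the red pentagon

(moved 0.4)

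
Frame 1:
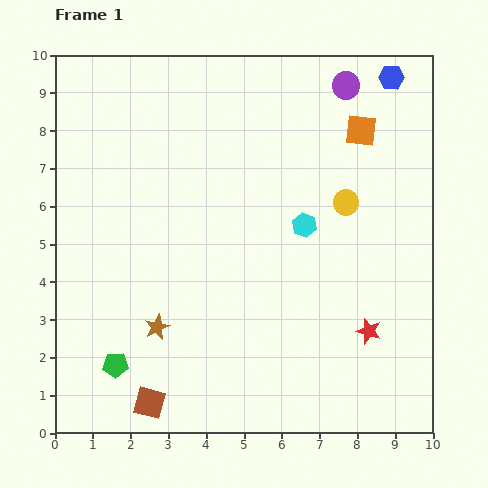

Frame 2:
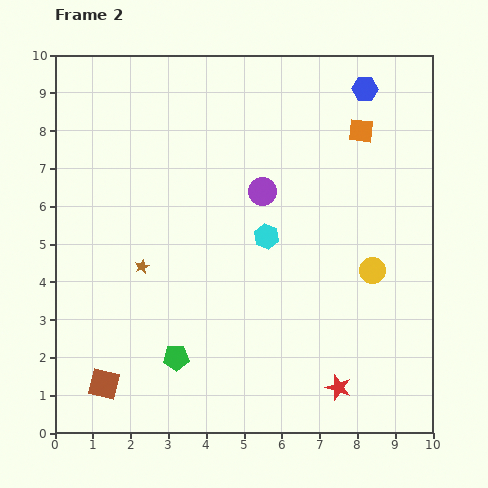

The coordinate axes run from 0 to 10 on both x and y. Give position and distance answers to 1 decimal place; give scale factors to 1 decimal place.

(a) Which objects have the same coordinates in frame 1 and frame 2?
the orange square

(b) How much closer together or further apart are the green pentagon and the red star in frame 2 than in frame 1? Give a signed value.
-2.4

Distance in frame 1: 6.8. Distance in frame 2: 4.4.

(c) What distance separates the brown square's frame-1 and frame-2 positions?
1.3

The brown square moved from (2.5, 0.8) to (1.3, 1.3), a distance of √(1.2² + 0.5²) ≈ 1.3.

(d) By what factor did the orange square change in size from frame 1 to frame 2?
0.8×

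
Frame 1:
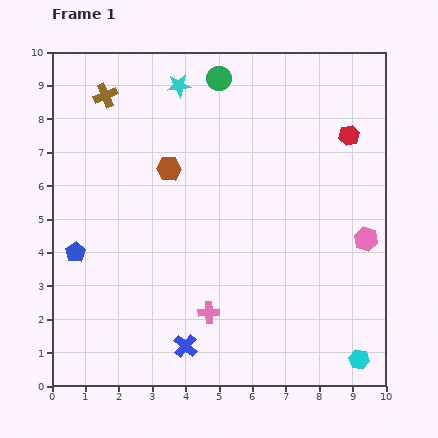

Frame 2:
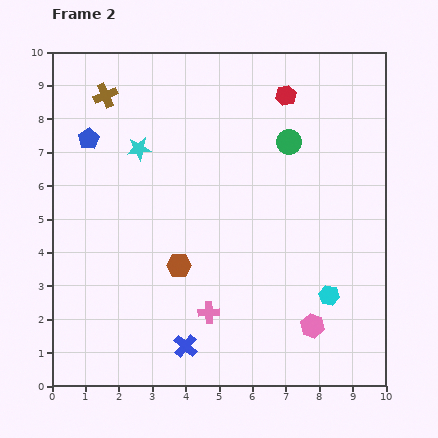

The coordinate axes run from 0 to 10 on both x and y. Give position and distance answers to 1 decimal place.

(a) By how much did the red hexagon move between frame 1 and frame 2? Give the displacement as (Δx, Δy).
(-1.9, 1.2)

The red hexagon was at (8.9, 7.5) in frame 1 and (7.0, 8.7) in frame 2.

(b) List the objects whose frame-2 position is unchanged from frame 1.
the blue cross, the brown cross, the pink cross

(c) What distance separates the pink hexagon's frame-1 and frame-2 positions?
3.1

The pink hexagon moved from (9.4, 4.4) to (7.8, 1.8), a distance of √(1.6² + 2.6²) ≈ 3.1.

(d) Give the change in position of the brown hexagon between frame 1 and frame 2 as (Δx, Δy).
(0.3, -2.9)

The brown hexagon was at (3.5, 6.5) in frame 1 and (3.8, 3.6) in frame 2.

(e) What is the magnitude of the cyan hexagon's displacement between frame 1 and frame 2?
2.1

The cyan hexagon moved from (9.2, 0.8) to (8.3, 2.7), a distance of √(0.9² + 1.9²) ≈ 2.1.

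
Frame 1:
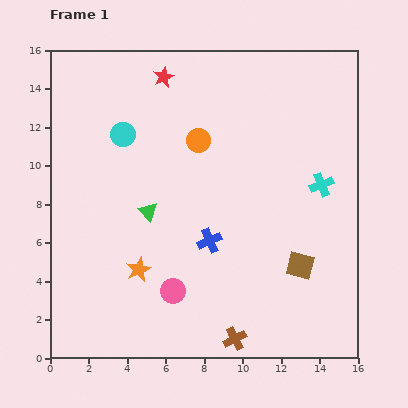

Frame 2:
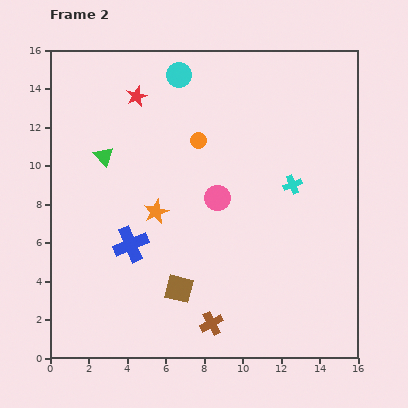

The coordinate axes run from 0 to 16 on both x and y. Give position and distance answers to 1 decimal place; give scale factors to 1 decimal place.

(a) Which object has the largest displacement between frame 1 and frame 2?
the brown square

(moved 6.4; next 5.3)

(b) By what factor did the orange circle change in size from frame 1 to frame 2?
0.7×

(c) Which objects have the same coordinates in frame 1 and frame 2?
the orange circle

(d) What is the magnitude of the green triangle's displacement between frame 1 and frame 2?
3.7

The green triangle moved from (5.1, 7.6) to (2.8, 10.5), a distance of √(2.3² + 2.9²) ≈ 3.7.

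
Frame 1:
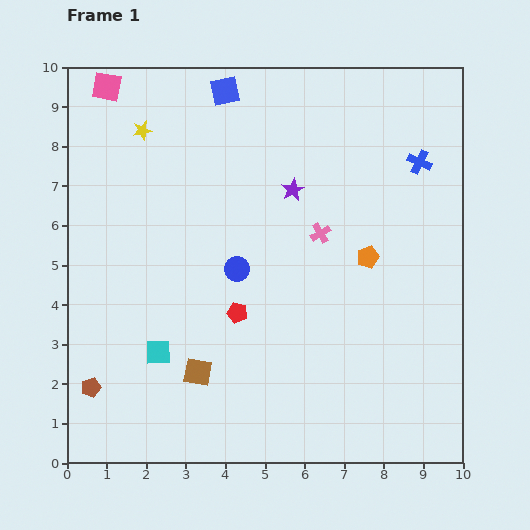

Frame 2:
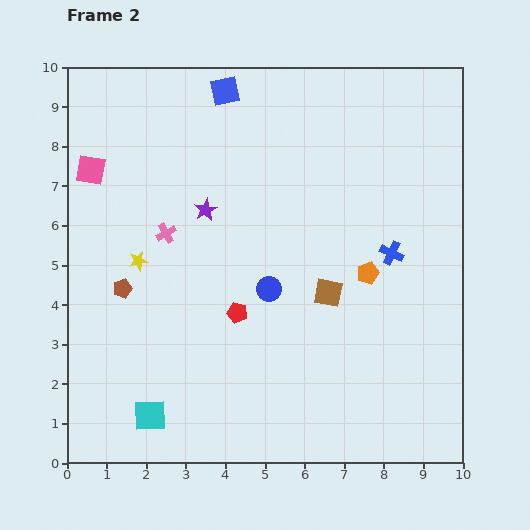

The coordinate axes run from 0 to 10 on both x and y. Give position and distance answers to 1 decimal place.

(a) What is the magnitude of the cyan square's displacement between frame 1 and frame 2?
1.6

The cyan square moved from (2.3, 2.8) to (2.1, 1.2), a distance of √(0.2² + 1.6²) ≈ 1.6.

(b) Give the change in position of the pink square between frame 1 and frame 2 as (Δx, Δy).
(-0.4, -2.1)

The pink square was at (1.0, 9.5) in frame 1 and (0.6, 7.4) in frame 2.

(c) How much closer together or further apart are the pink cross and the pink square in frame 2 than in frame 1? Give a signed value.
-4.0

Distance in frame 1: 6.5. Distance in frame 2: 2.5.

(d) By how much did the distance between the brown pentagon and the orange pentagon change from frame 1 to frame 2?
-1.5

Distance in frame 1: 7.7. Distance in frame 2: 6.2.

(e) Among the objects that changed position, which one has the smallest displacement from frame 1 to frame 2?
the orange pentagon

(moved 0.4)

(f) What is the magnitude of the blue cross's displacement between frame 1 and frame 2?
2.4

The blue cross moved from (8.9, 7.6) to (8.2, 5.3), a distance of √(0.7² + 2.3²) ≈ 2.4.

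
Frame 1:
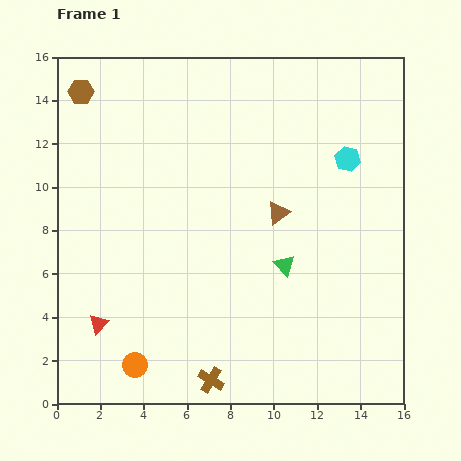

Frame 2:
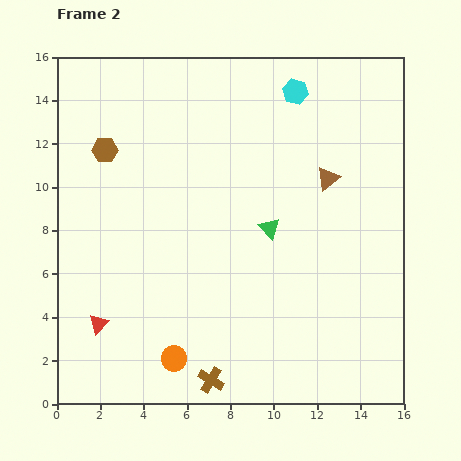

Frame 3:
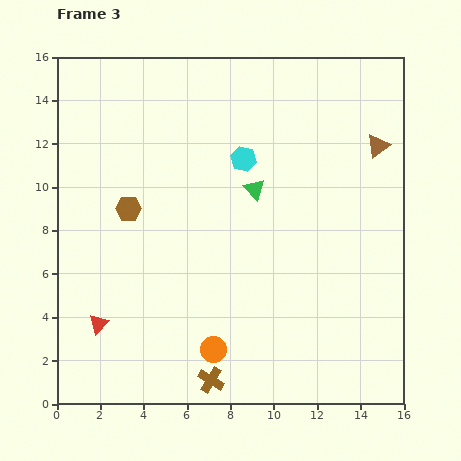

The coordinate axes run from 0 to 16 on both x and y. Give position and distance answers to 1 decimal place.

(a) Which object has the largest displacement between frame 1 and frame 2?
the cyan hexagon

(moved 3.9; next 2.9)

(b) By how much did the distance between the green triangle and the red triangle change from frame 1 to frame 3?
+0.5

Distance in frame 1: 9.0. Distance in frame 3: 9.5.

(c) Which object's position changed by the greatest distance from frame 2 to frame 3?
the cyan hexagon

(moved 3.9; next 2.9)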